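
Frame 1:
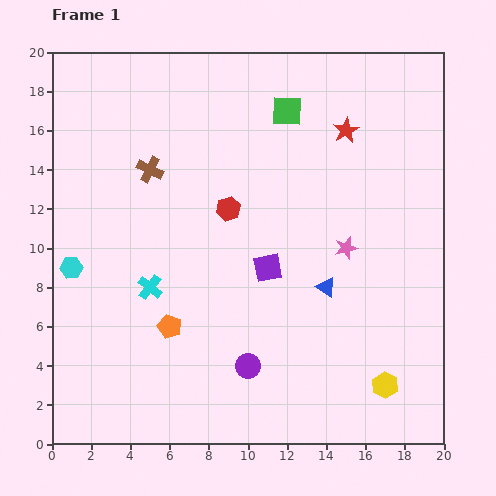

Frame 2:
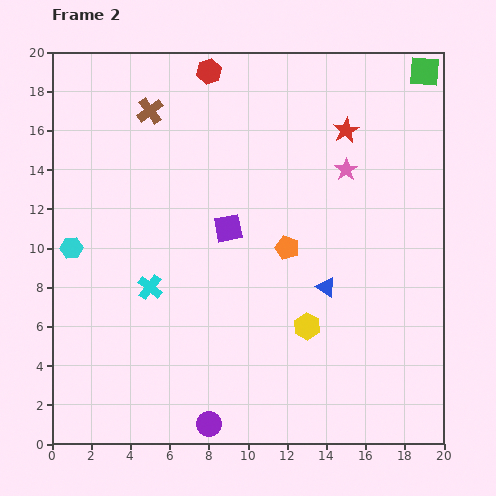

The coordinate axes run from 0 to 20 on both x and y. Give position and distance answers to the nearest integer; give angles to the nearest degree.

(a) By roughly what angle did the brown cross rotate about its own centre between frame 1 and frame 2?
27° clockwise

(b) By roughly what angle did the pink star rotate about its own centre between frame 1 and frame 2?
20° counter-clockwise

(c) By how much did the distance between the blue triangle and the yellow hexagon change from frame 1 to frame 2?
-4

Distance in frame 1: 6. Distance in frame 2: 2.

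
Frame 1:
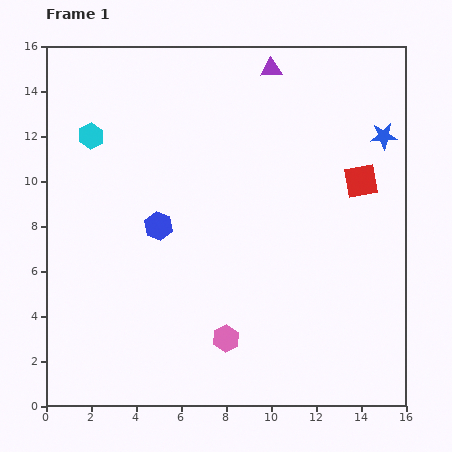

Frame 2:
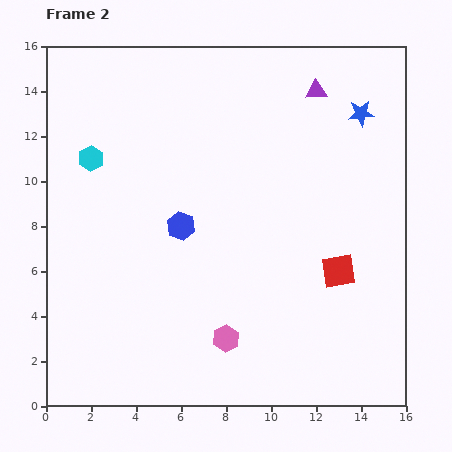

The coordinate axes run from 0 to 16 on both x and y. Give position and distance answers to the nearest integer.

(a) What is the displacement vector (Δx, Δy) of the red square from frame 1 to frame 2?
(-1, -4)

The red square was at (14, 10) in frame 1 and (13, 6) in frame 2.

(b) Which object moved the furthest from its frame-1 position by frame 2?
the red square

(moved 4; next 2)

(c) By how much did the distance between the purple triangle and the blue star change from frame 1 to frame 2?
-4

Distance in frame 1: 6. Distance in frame 2: 2.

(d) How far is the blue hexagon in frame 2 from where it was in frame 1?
1

The blue hexagon moved from (5, 8) to (6, 8), a distance of √(1² + 0²) ≈ 1.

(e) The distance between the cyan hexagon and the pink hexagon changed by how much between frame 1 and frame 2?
-1

Distance in frame 1: 11. Distance in frame 2: 10.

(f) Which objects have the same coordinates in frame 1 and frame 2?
the pink hexagon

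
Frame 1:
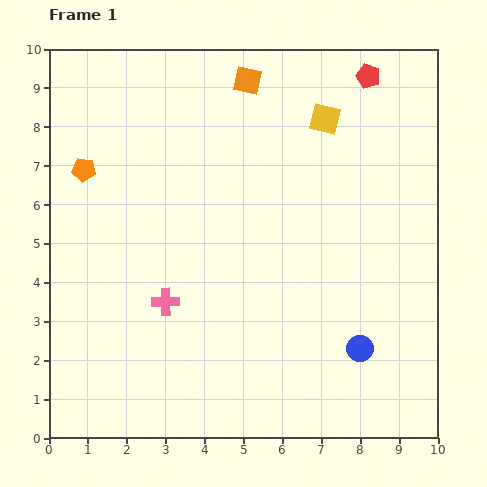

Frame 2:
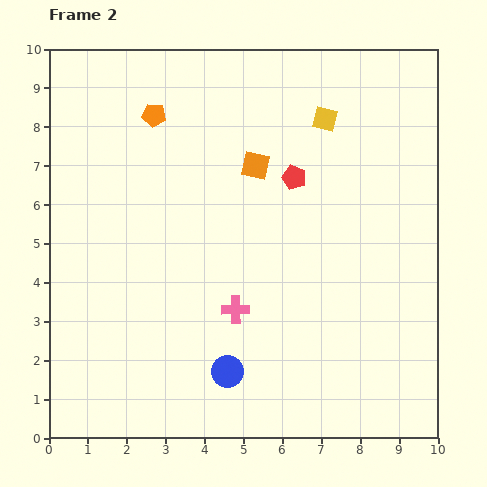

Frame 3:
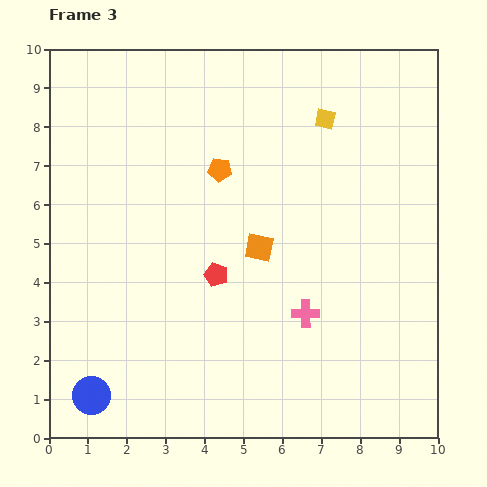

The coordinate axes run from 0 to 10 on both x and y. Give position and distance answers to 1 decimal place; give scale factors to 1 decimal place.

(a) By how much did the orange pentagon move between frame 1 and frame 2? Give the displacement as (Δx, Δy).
(1.8, 1.4)

The orange pentagon was at (0.9, 6.9) in frame 1 and (2.7, 8.3) in frame 2.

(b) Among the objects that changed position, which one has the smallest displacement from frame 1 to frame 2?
the pink cross

(moved 1.8)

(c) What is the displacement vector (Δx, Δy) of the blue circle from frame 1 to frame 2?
(-3.4, -0.6)

The blue circle was at (8.0, 2.3) in frame 1 and (4.6, 1.7) in frame 2.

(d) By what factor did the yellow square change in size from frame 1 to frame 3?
0.6×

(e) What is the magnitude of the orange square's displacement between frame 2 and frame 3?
2.1

The orange square moved from (5.3, 7.0) to (5.4, 4.9), a distance of √(0.1² + 2.1²) ≈ 2.1.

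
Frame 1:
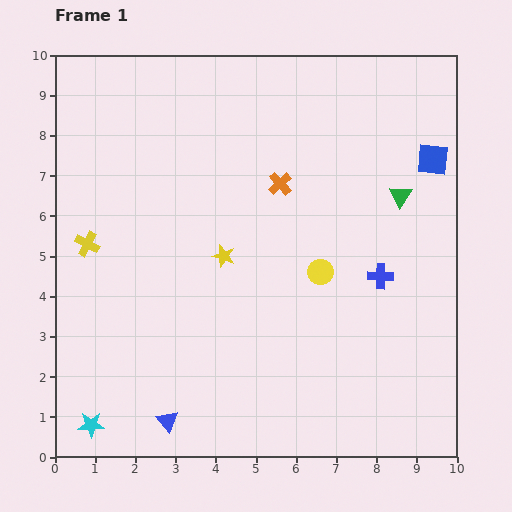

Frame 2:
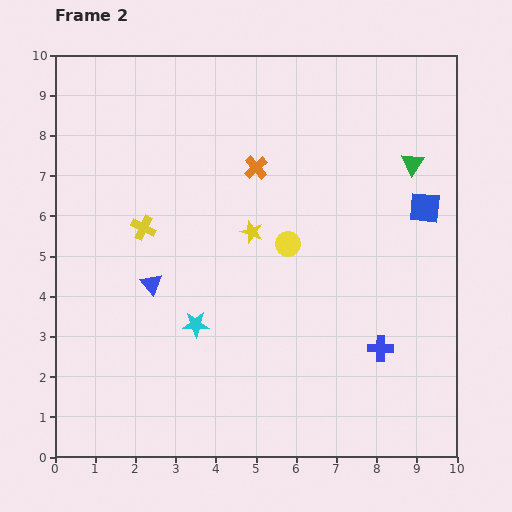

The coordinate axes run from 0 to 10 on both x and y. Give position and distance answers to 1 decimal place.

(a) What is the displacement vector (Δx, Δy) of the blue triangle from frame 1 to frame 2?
(-0.4, 3.4)

The blue triangle was at (2.8, 0.9) in frame 1 and (2.4, 4.3) in frame 2.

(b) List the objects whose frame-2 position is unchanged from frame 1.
none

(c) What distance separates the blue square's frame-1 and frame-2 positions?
1.2

The blue square moved from (9.4, 7.4) to (9.2, 6.2), a distance of √(0.2² + 1.2²) ≈ 1.2.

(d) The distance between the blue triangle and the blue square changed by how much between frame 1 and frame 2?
-2.2

Distance in frame 1: 9.3. Distance in frame 2: 7.1.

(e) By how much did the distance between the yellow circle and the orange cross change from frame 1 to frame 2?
-0.3

Distance in frame 1: 2.4. Distance in frame 2: 2.1.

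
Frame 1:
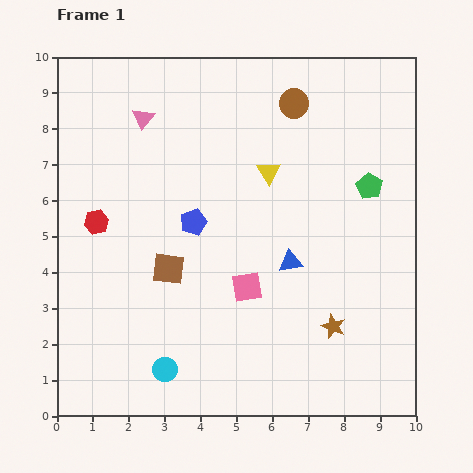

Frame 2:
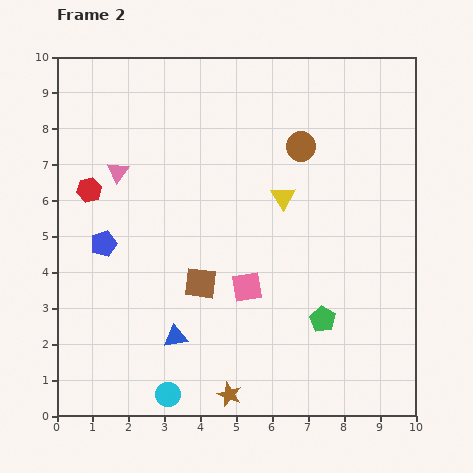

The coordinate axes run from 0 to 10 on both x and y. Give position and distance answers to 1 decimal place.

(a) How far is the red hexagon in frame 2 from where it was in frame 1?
0.9

The red hexagon moved from (1.1, 5.4) to (0.9, 6.3), a distance of √(0.2² + 0.9²) ≈ 0.9.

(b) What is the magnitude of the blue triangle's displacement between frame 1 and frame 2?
3.8

The blue triangle moved from (6.5, 4.3) to (3.3, 2.2), a distance of √(3.2² + 2.1²) ≈ 3.8.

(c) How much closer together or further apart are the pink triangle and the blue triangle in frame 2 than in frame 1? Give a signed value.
-0.8

Distance in frame 1: 5.7. Distance in frame 2: 4.9.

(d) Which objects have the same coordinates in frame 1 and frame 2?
the pink square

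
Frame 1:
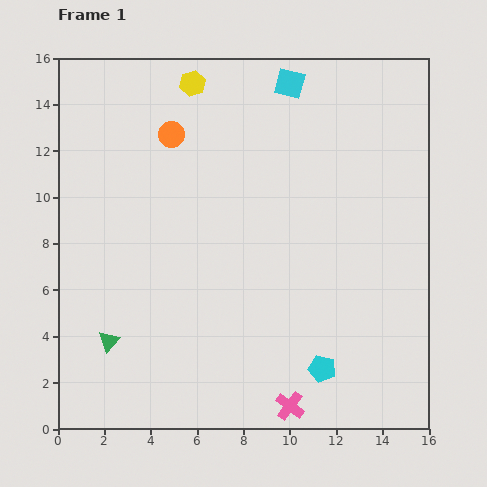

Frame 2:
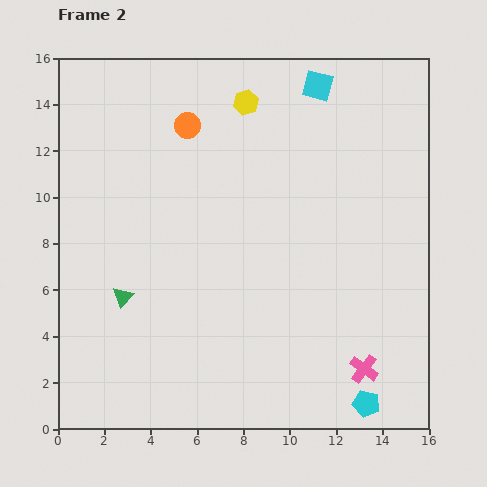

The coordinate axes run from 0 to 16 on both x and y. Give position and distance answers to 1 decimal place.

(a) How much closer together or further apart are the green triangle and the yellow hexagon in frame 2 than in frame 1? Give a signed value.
-1.8

Distance in frame 1: 11.7. Distance in frame 2: 9.9.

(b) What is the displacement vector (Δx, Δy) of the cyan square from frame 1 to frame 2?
(1.2, -0.1)

The cyan square was at (10.0, 14.9) in frame 1 and (11.2, 14.8) in frame 2.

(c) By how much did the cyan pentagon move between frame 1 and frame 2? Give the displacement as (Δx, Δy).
(1.9, -1.5)

The cyan pentagon was at (11.4, 2.6) in frame 1 and (13.3, 1.1) in frame 2.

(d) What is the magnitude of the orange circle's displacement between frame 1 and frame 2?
0.8

The orange circle moved from (4.9, 12.7) to (5.6, 13.1), a distance of √(0.7² + 0.4²) ≈ 0.8.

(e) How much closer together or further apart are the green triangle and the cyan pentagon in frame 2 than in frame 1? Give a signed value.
+2.2

Distance in frame 1: 9.3. Distance in frame 2: 11.5.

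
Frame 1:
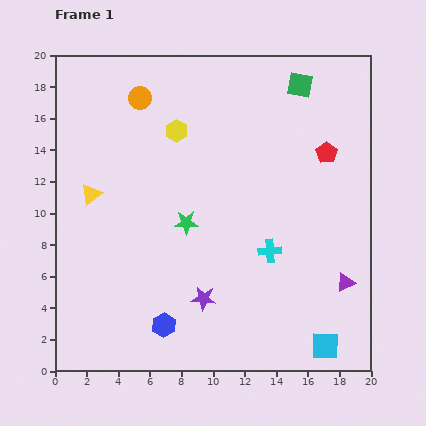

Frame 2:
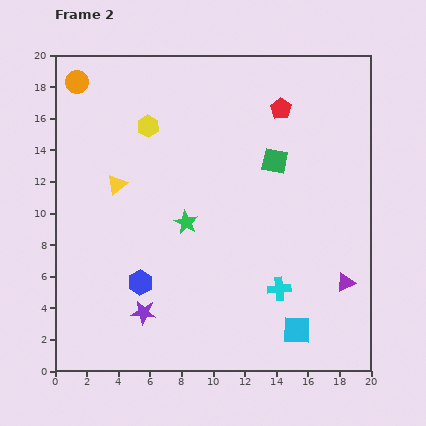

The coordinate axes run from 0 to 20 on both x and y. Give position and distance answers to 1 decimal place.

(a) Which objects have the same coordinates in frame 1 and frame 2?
the purple triangle, the green star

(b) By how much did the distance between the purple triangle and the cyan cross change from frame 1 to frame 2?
-1.0

Distance in frame 1: 5.2. Distance in frame 2: 4.2.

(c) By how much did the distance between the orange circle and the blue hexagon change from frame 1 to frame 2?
-1.2

Distance in frame 1: 14.5. Distance in frame 2: 13.3.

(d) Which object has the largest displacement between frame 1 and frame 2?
the green square

(moved 5.1; next 4.1)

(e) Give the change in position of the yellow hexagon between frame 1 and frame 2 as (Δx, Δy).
(-1.8, 0.3)

The yellow hexagon was at (7.7, 15.2) in frame 1 and (5.9, 15.5) in frame 2.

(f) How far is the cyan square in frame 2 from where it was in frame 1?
2.1

The cyan square moved from (17.1, 1.6) to (15.3, 2.6), a distance of √(1.8² + 1.0²) ≈ 2.1.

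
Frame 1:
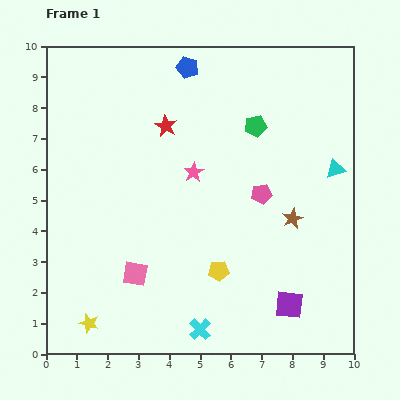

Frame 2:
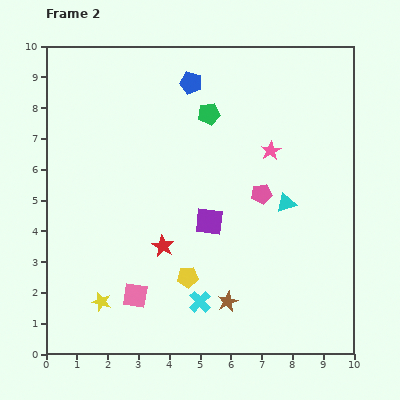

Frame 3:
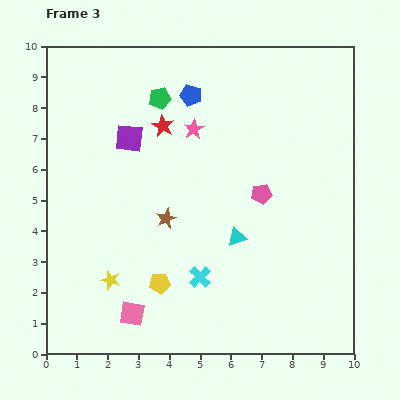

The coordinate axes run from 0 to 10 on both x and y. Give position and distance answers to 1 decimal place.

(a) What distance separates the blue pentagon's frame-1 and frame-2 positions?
0.5

The blue pentagon moved from (4.6, 9.3) to (4.7, 8.8), a distance of √(0.1² + 0.5²) ≈ 0.5.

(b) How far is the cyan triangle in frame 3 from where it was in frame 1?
3.9

The cyan triangle moved from (9.4, 6.0) to (6.2, 3.8), a distance of √(3.2² + 2.2²) ≈ 3.9.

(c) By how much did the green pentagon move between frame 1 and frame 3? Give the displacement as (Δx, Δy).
(-3.1, 0.9)

The green pentagon was at (6.8, 7.4) in frame 1 and (3.7, 8.3) in frame 3.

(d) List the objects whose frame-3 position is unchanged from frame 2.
the pink pentagon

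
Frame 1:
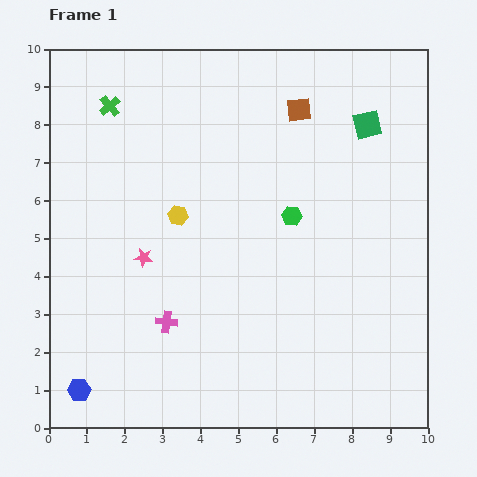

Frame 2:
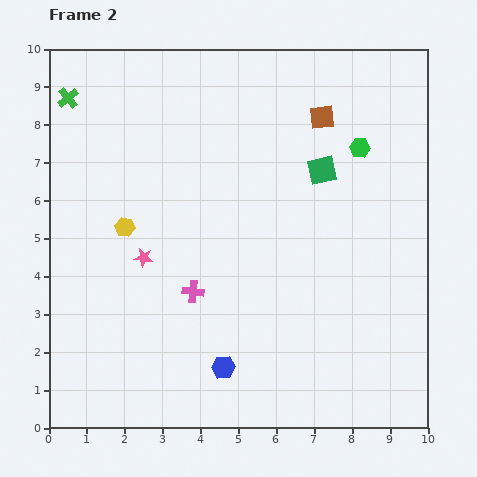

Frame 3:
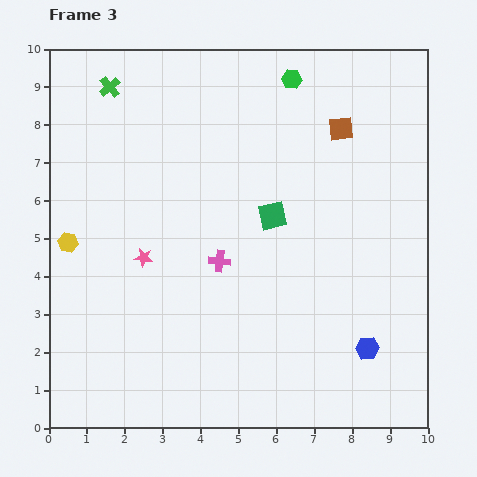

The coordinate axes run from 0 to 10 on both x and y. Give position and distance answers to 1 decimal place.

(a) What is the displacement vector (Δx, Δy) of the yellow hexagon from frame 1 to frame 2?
(-1.4, -0.3)

The yellow hexagon was at (3.4, 5.6) in frame 1 and (2.0, 5.3) in frame 2.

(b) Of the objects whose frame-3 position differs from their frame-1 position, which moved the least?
the green cross

(moved 0.5)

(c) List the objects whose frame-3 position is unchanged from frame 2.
the pink star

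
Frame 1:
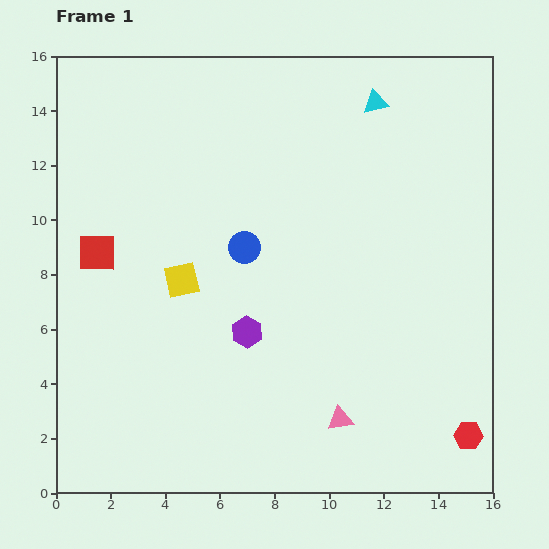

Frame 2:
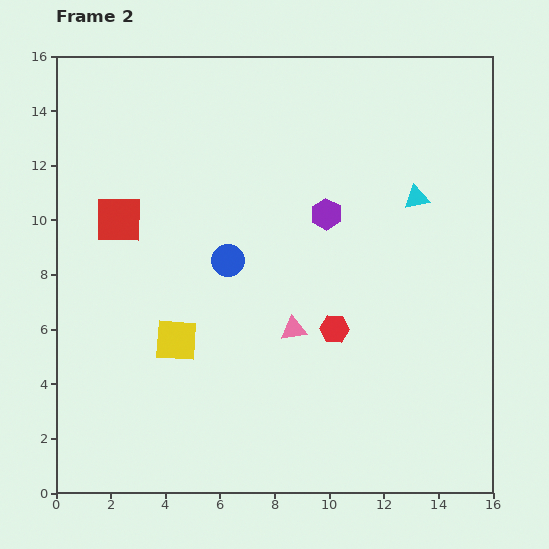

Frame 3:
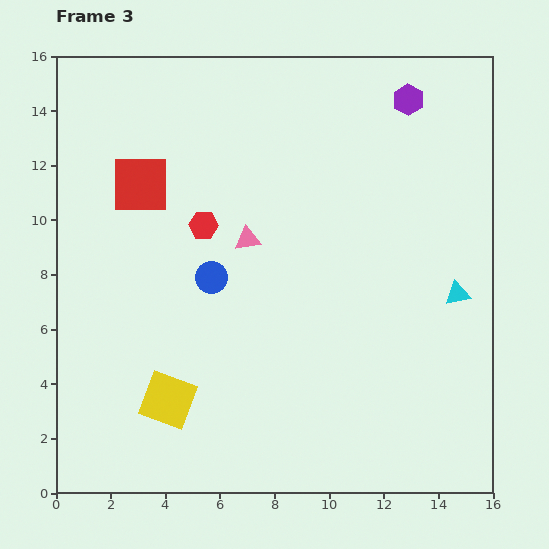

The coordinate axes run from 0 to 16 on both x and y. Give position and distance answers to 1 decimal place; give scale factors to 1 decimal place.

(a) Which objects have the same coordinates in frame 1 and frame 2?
none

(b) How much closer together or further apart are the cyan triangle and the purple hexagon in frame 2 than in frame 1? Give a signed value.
-6.2

Distance in frame 1: 9.6. Distance in frame 2: 3.4.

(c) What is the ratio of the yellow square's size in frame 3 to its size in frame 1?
1.6×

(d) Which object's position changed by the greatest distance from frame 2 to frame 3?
the red hexagon

(moved 6.1; next 5.2)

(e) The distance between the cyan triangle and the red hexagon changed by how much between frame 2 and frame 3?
+3.9

Distance in frame 2: 5.7. Distance in frame 3: 9.6.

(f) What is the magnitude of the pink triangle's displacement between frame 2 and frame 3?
3.7

The pink triangle moved from (8.7, 6.0) to (7.0, 9.3), a distance of √(1.7² + 3.3²) ≈ 3.7.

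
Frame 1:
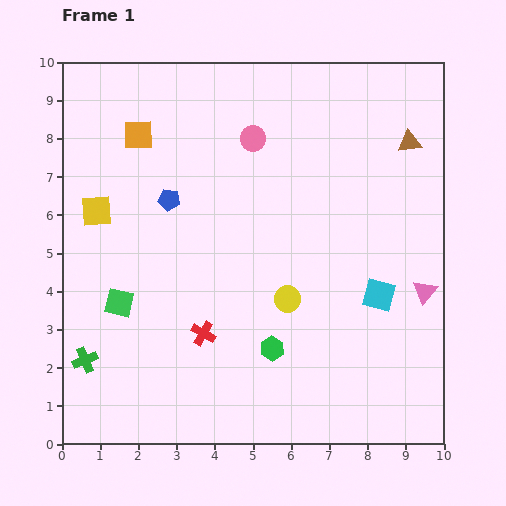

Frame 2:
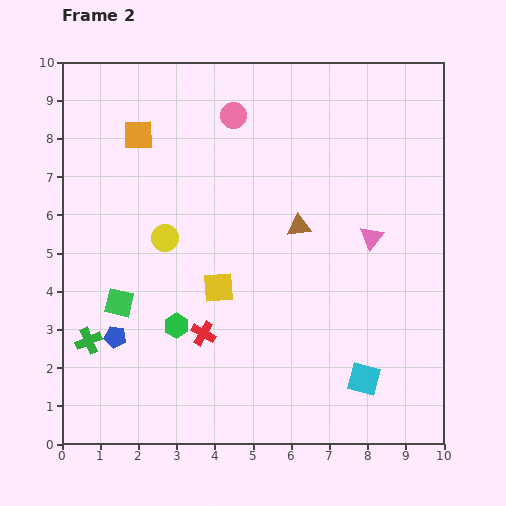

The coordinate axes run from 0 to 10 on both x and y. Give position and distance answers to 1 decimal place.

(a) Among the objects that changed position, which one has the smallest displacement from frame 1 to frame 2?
the green cross

(moved 0.5)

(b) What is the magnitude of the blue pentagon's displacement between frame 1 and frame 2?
3.9

The blue pentagon moved from (2.8, 6.4) to (1.4, 2.8), a distance of √(1.4² + 3.6²) ≈ 3.9.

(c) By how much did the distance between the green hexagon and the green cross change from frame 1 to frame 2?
-2.6

Distance in frame 1: 4.9. Distance in frame 2: 2.3.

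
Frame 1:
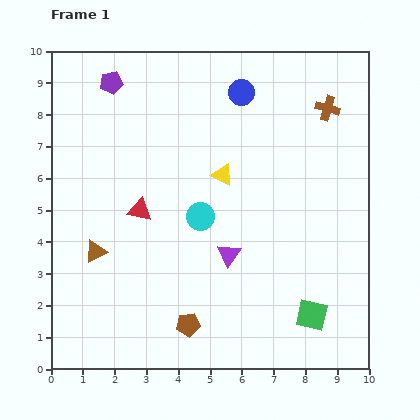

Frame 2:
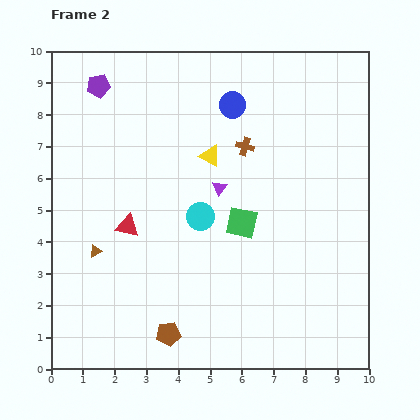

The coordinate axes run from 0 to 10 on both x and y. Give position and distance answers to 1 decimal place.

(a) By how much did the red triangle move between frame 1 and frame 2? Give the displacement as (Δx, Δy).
(-0.4, -0.5)

The red triangle was at (2.8, 5.0) in frame 1 and (2.4, 4.5) in frame 2.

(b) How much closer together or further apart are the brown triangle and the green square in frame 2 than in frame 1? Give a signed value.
-2.4

Distance in frame 1: 7.1. Distance in frame 2: 4.7.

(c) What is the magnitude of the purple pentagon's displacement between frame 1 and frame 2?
0.4

The purple pentagon moved from (1.9, 9.0) to (1.5, 8.9), a distance of √(0.4² + 0.1²) ≈ 0.4.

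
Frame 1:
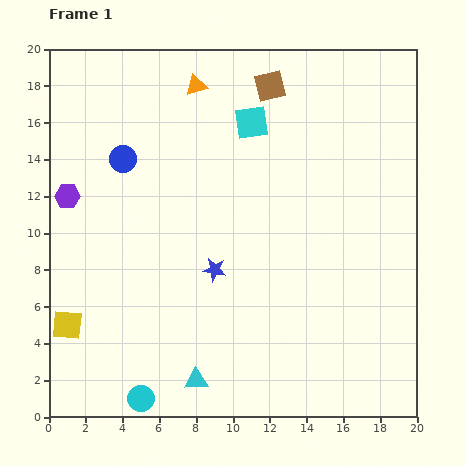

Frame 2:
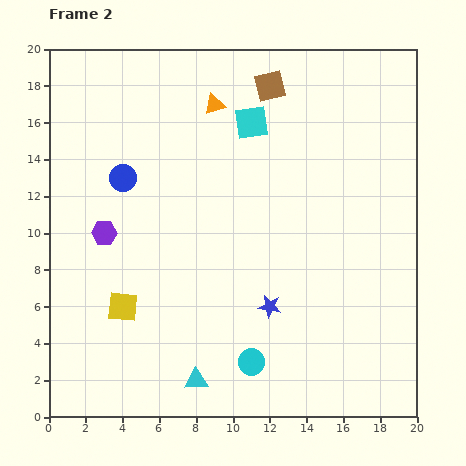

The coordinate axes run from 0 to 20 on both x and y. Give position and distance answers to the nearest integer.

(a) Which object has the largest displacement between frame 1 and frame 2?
the cyan circle

(moved 6; next 4)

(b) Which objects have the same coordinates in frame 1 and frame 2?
the cyan triangle, the cyan square, the brown square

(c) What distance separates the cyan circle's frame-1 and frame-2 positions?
6

The cyan circle moved from (5, 1) to (11, 3), a distance of √(6² + 2²) ≈ 6.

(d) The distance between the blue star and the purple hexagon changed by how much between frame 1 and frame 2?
+1

Distance in frame 1: 9. Distance in frame 2: 10.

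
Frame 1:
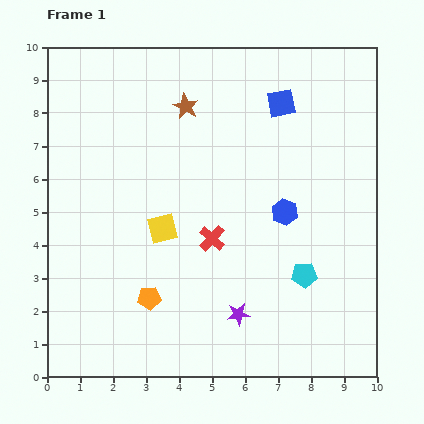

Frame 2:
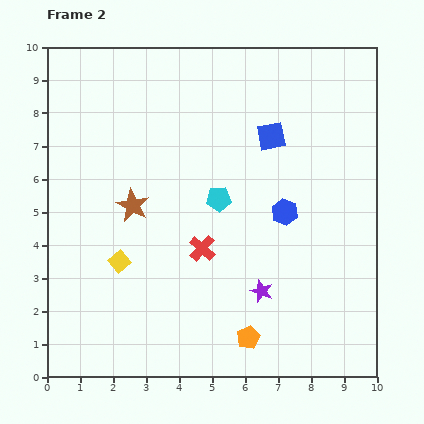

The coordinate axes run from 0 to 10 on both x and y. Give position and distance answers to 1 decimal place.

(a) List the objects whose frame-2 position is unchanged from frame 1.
the blue hexagon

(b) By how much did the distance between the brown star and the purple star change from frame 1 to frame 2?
-1.8

Distance in frame 1: 6.5. Distance in frame 2: 4.7.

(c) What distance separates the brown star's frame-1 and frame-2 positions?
3.4

The brown star moved from (4.2, 8.2) to (2.6, 5.2), a distance of √(1.6² + 3.0²) ≈ 3.4.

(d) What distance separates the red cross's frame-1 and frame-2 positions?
0.4

The red cross moved from (5.0, 4.2) to (4.7, 3.9), a distance of √(0.3² + 0.3²) ≈ 0.4.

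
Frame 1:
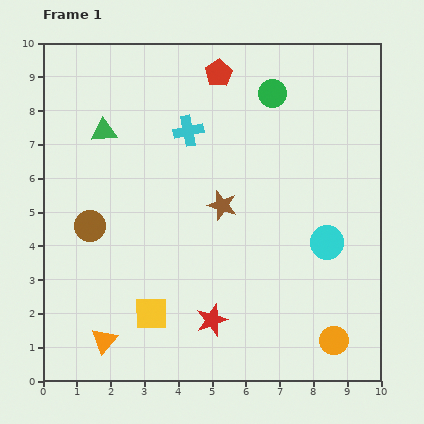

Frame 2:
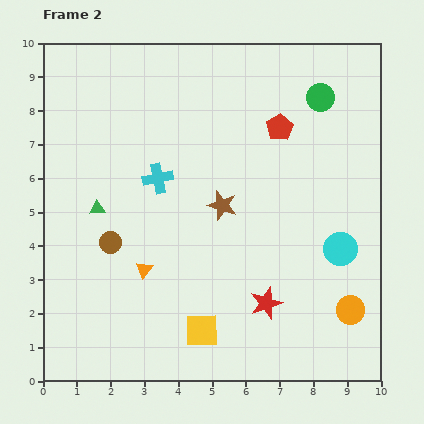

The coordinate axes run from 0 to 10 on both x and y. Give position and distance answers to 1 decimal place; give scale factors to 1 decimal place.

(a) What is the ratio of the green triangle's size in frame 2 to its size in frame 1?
0.6×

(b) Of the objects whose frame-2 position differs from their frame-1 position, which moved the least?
the cyan circle

(moved 0.4)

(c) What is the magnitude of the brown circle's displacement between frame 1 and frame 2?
0.8

The brown circle moved from (1.4, 4.6) to (2.0, 4.1), a distance of √(0.6² + 0.5²) ≈ 0.8.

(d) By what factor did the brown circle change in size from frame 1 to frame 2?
0.7×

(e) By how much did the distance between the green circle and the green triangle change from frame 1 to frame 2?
+2.3

Distance in frame 1: 5.1. Distance in frame 2: 7.4.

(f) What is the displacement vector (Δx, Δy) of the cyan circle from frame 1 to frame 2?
(0.4, -0.2)

The cyan circle was at (8.4, 4.1) in frame 1 and (8.8, 3.9) in frame 2.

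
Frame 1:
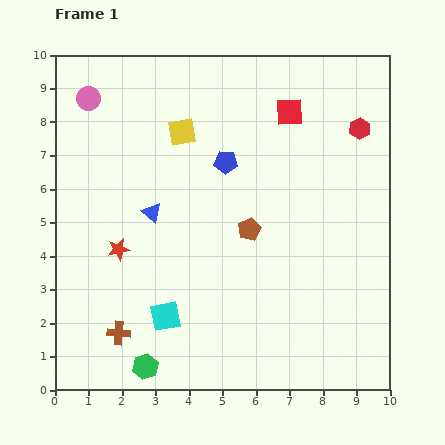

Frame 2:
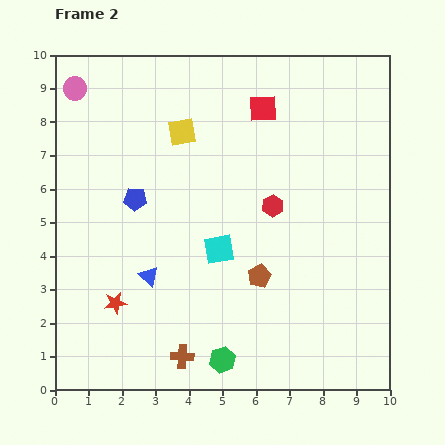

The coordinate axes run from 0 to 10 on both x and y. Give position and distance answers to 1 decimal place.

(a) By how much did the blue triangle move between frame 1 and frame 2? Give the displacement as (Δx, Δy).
(-0.1, -1.9)

The blue triangle was at (2.9, 5.3) in frame 1 and (2.8, 3.4) in frame 2.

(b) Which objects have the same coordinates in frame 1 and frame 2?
the yellow square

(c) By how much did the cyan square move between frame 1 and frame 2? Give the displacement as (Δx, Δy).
(1.6, 2.0)

The cyan square was at (3.3, 2.2) in frame 1 and (4.9, 4.2) in frame 2.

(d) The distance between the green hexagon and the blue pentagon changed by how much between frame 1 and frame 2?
-1.1

Distance in frame 1: 6.6. Distance in frame 2: 5.5.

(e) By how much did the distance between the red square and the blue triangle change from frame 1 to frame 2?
+0.9

Distance in frame 1: 5.1. Distance in frame 2: 6.0.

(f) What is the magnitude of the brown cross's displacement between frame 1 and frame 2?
2.0

The brown cross moved from (1.9, 1.7) to (3.8, 1.0), a distance of √(1.9² + 0.7²) ≈ 2.0.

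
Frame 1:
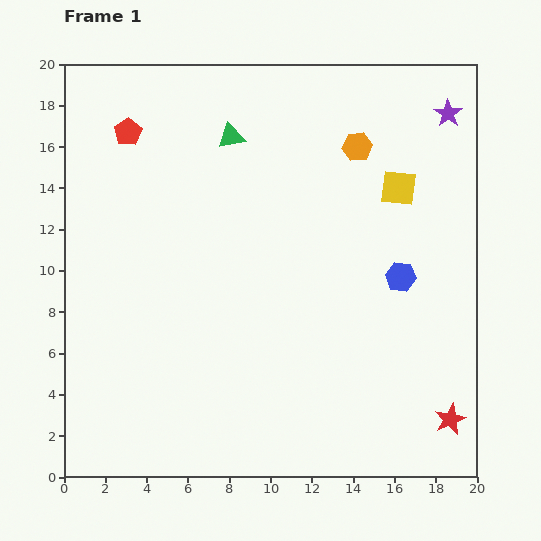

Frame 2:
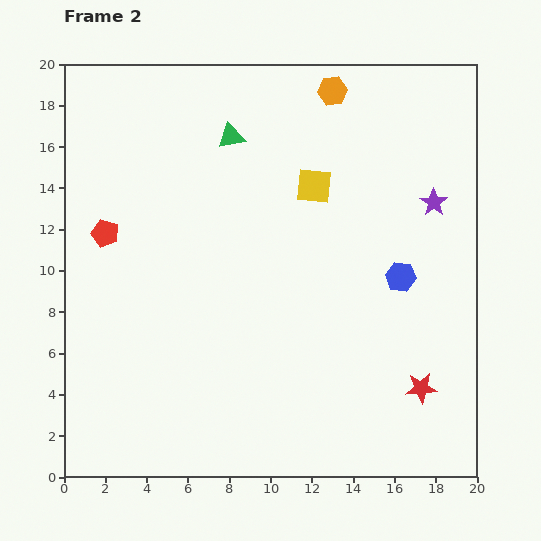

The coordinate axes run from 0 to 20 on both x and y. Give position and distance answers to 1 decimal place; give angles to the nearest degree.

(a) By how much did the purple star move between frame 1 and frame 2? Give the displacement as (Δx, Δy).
(-0.7, -4.3)

The purple star was at (18.6, 17.6) in frame 1 and (17.9, 13.3) in frame 2.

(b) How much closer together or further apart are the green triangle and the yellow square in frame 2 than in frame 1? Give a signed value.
-3.8

Distance in frame 1: 8.5. Distance in frame 2: 4.7.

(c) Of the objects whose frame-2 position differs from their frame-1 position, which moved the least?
the red star

(moved 2.1)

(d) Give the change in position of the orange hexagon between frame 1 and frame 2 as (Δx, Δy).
(-1.2, 2.7)

The orange hexagon was at (14.2, 16.0) in frame 1 and (13.0, 18.7) in frame 2.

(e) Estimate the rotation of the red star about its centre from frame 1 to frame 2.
20° clockwise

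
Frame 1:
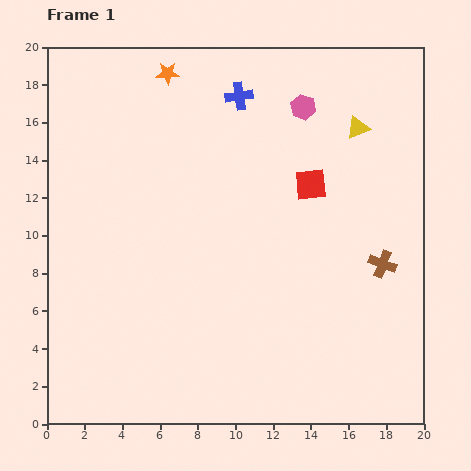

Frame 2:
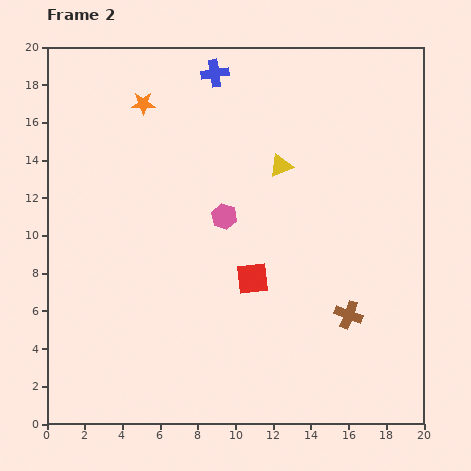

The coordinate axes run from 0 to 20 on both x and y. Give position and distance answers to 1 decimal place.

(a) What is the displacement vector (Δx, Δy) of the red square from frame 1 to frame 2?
(-3.1, -5.0)

The red square was at (14.0, 12.7) in frame 1 and (10.9, 7.7) in frame 2.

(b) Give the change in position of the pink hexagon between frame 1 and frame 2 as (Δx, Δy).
(-4.2, -5.8)

The pink hexagon was at (13.6, 16.8) in frame 1 and (9.4, 11.0) in frame 2.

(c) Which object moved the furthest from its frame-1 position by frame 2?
the pink hexagon

(moved 7.2; next 5.9)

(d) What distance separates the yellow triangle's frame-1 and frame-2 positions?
4.6

The yellow triangle moved from (16.5, 15.7) to (12.4, 13.7), a distance of √(4.1² + 2.0²) ≈ 4.6.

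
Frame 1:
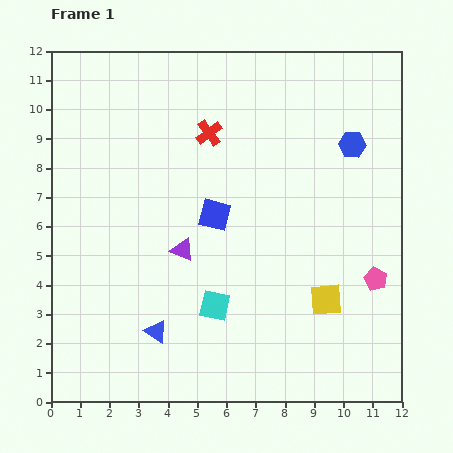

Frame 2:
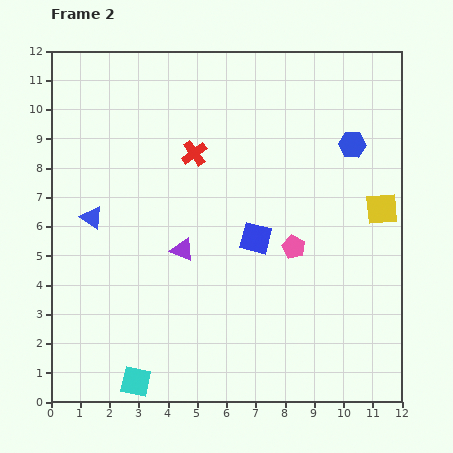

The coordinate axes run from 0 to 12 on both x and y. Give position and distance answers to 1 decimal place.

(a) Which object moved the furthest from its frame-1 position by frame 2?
the blue triangle

(moved 4.5; next 3.7)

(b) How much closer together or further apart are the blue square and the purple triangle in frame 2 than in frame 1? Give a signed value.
+0.9

Distance in frame 1: 1.6. Distance in frame 2: 2.5.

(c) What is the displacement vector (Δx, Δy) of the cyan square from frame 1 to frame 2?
(-2.7, -2.6)

The cyan square was at (5.6, 3.3) in frame 1 and (2.9, 0.7) in frame 2.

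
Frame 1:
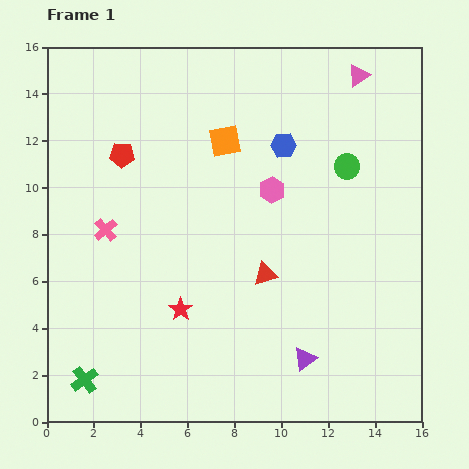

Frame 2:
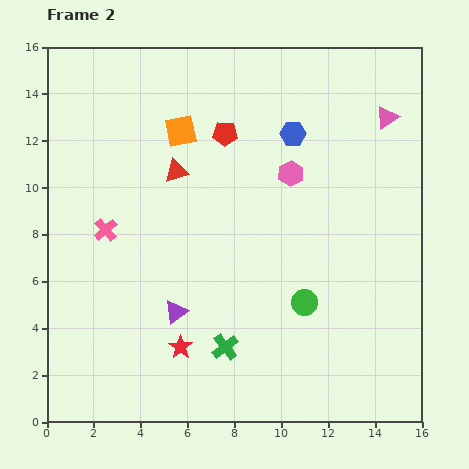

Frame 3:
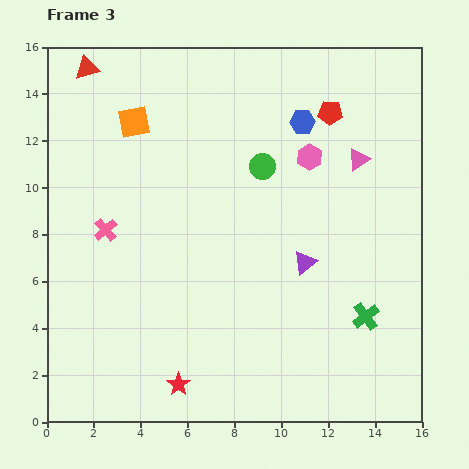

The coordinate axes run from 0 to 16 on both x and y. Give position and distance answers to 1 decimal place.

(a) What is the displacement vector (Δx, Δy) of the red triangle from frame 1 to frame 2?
(-3.8, 4.4)

The red triangle was at (9.3, 6.3) in frame 1 and (5.5, 10.7) in frame 2.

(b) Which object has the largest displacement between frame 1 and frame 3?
the green cross

(moved 12.3; next 11.6)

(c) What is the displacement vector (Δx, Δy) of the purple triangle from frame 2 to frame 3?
(5.5, 2.1)

The purple triangle was at (5.5, 4.7) in frame 2 and (11.0, 6.8) in frame 3.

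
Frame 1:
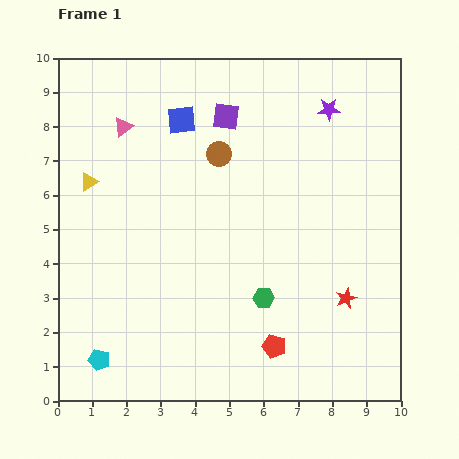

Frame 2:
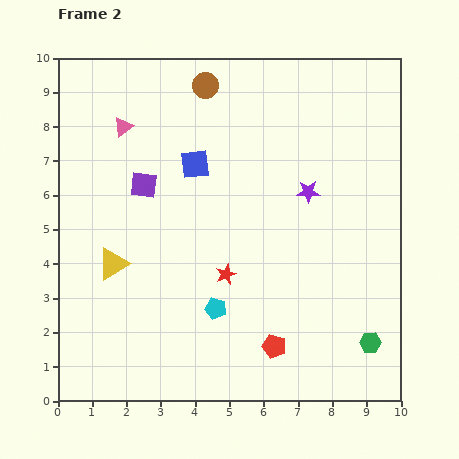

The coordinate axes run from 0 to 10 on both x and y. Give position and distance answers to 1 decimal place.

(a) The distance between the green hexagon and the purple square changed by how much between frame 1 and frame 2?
+2.6

Distance in frame 1: 5.4. Distance in frame 2: 8.0.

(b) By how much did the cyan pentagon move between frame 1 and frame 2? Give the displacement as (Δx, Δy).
(3.4, 1.5)

The cyan pentagon was at (1.2, 1.2) in frame 1 and (4.6, 2.7) in frame 2.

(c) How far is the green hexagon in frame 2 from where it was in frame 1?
3.4

The green hexagon moved from (6.0, 3.0) to (9.1, 1.7), a distance of √(3.1² + 1.3²) ≈ 3.4.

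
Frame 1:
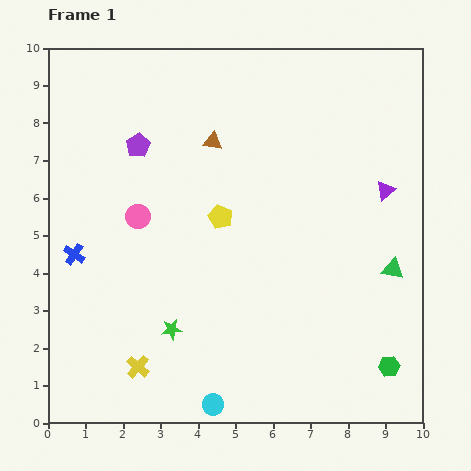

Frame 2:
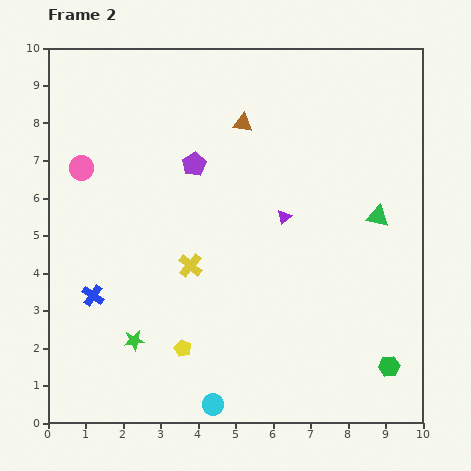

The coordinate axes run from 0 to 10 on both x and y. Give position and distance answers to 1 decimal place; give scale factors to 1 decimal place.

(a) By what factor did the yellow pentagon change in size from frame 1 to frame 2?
0.7×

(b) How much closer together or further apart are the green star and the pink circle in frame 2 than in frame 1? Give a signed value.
+1.7

Distance in frame 1: 3.1. Distance in frame 2: 4.8.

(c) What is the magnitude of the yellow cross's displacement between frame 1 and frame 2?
3.0

The yellow cross moved from (2.4, 1.5) to (3.8, 4.2), a distance of √(1.4² + 2.7²) ≈ 3.0.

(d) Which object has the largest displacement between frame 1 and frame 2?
the yellow pentagon

(moved 3.6; next 3.0)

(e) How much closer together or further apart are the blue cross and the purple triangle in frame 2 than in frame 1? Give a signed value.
-3.0

Distance in frame 1: 8.5. Distance in frame 2: 5.5.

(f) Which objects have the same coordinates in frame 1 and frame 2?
the cyan circle, the green hexagon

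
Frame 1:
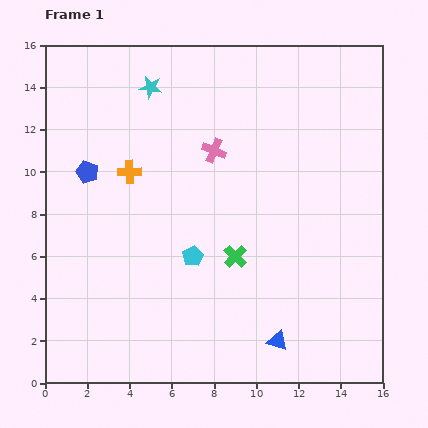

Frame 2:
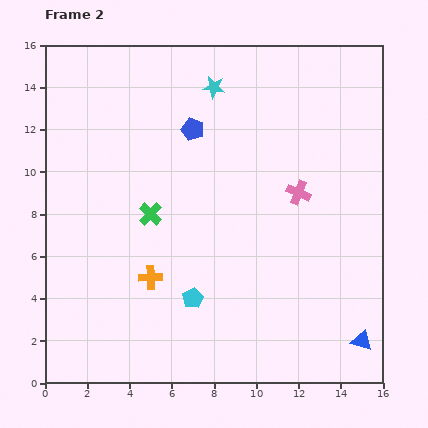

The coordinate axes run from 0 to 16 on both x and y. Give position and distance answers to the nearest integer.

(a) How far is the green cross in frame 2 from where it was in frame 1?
4

The green cross moved from (9, 6) to (5, 8), a distance of √(4² + 2²) ≈ 4.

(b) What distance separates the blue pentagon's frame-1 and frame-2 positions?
5

The blue pentagon moved from (2, 10) to (7, 12), a distance of √(5² + 2²) ≈ 5.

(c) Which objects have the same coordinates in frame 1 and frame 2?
none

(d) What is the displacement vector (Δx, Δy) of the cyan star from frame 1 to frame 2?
(3, 0)

The cyan star was at (5, 14) in frame 1 and (8, 14) in frame 2.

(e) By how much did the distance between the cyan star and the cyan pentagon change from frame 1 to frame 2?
+2

Distance in frame 1: 8. Distance in frame 2: 10.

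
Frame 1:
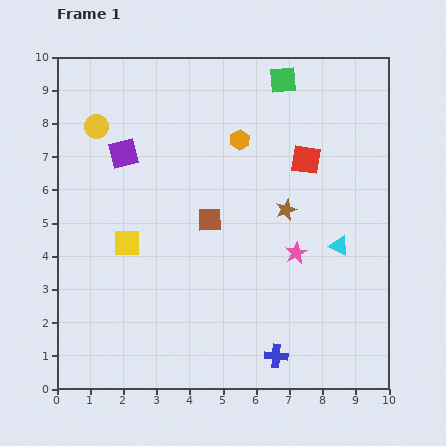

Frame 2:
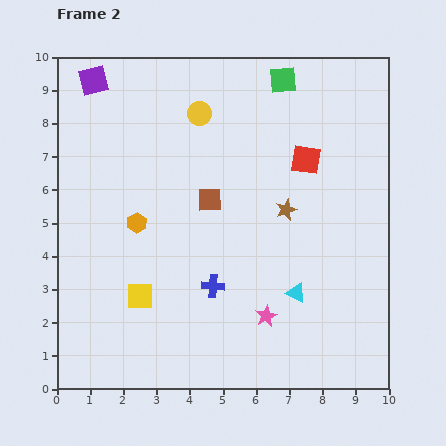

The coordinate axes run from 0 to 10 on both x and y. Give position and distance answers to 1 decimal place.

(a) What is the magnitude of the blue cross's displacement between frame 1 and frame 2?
2.8

The blue cross moved from (6.6, 1.0) to (4.7, 3.1), a distance of √(1.9² + 2.1²) ≈ 2.8.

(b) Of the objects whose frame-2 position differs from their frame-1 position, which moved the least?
the brown square

(moved 0.6)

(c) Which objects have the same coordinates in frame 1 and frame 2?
the red square, the green square, the brown star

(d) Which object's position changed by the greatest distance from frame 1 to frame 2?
the orange hexagon

(moved 4.0; next 3.1)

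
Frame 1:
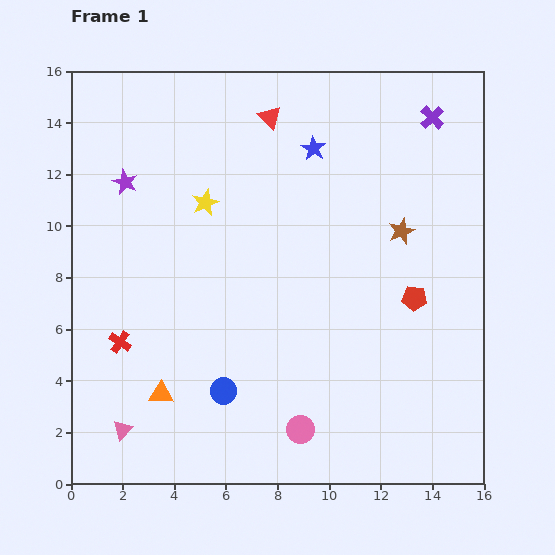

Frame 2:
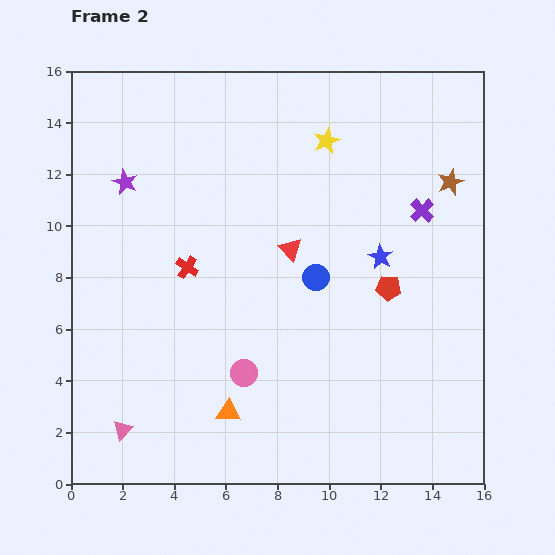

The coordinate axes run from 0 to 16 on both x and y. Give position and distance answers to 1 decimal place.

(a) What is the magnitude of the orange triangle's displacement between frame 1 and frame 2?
2.7

The orange triangle moved from (3.5, 3.5) to (6.1, 2.8), a distance of √(2.6² + 0.7²) ≈ 2.7.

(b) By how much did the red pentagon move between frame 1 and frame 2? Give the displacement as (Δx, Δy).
(-1.0, 0.4)

The red pentagon was at (13.3, 7.2) in frame 1 and (12.3, 7.6) in frame 2.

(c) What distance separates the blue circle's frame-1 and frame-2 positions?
5.7

The blue circle moved from (5.9, 3.6) to (9.5, 8.0), a distance of √(3.6² + 4.4²) ≈ 5.7.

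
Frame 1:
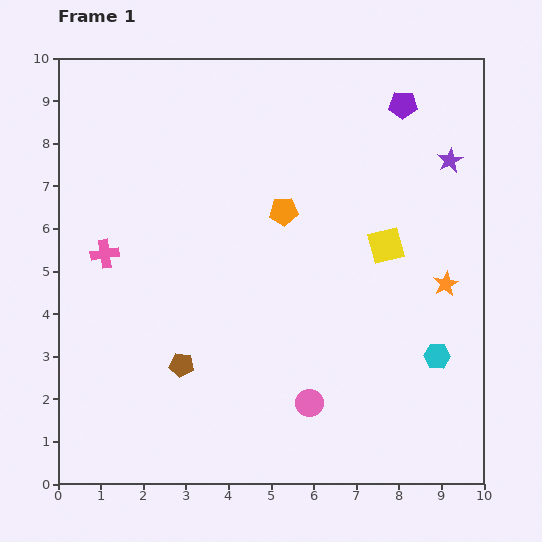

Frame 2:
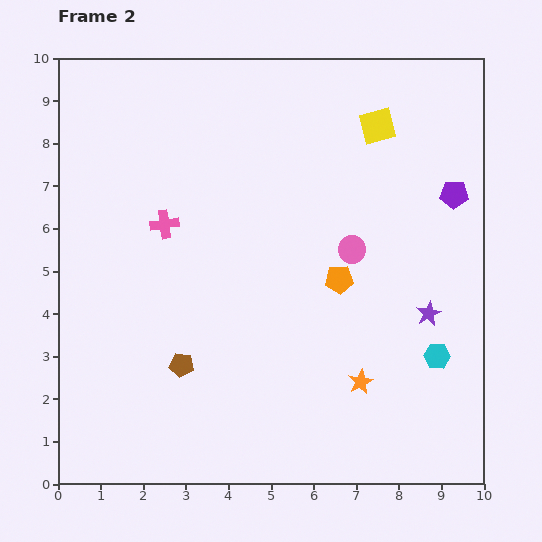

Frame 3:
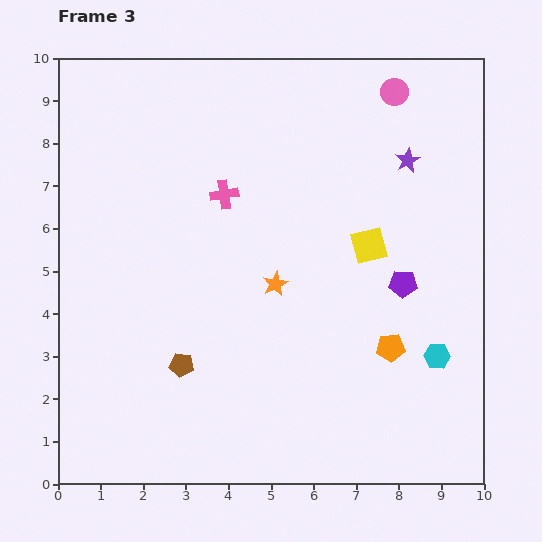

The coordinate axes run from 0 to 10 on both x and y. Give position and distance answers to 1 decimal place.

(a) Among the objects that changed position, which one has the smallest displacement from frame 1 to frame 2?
the pink cross

(moved 1.6)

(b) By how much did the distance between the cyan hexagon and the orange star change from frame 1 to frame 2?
+0.2

Distance in frame 1: 1.7. Distance in frame 2: 1.9.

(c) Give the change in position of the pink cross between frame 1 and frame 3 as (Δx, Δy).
(2.8, 1.4)

The pink cross was at (1.1, 5.4) in frame 1 and (3.9, 6.8) in frame 3.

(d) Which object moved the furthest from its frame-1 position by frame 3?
the pink circle

(moved 7.6; next 4.2)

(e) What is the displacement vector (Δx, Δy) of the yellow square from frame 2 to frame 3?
(-0.2, -2.8)

The yellow square was at (7.5, 8.4) in frame 2 and (7.3, 5.6) in frame 3.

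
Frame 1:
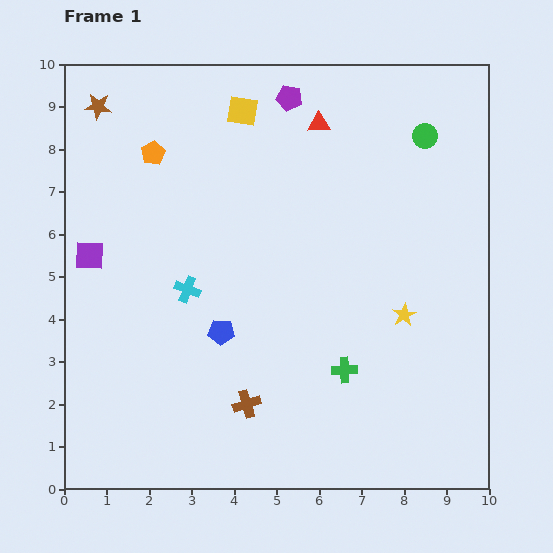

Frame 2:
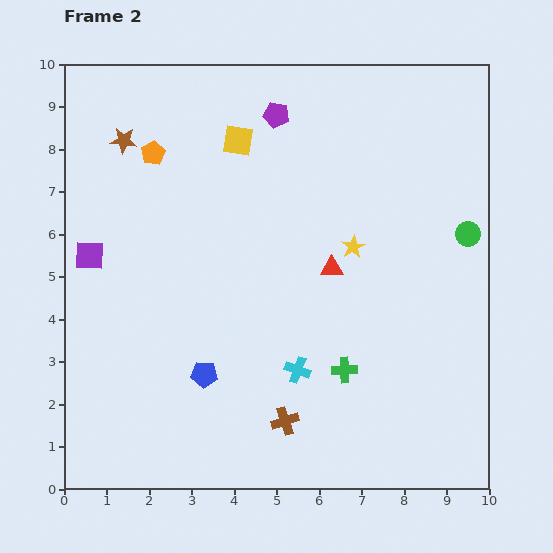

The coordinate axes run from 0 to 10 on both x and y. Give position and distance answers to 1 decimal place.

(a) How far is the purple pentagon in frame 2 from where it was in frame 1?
0.5

The purple pentagon moved from (5.3, 9.2) to (5.0, 8.8), a distance of √(0.3² + 0.4²) ≈ 0.5.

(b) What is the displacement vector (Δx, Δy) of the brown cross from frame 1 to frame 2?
(0.9, -0.4)

The brown cross was at (4.3, 2.0) in frame 1 and (5.2, 1.6) in frame 2.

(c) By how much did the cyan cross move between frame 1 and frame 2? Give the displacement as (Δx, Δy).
(2.6, -1.9)

The cyan cross was at (2.9, 4.7) in frame 1 and (5.5, 2.8) in frame 2.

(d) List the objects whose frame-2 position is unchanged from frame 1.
the purple square, the green cross, the orange pentagon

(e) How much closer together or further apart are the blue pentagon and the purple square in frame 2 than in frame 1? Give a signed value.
+0.3

Distance in frame 1: 3.6. Distance in frame 2: 3.9.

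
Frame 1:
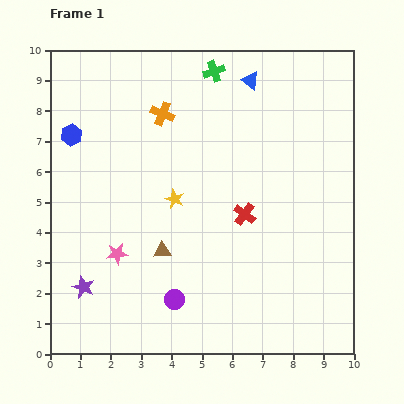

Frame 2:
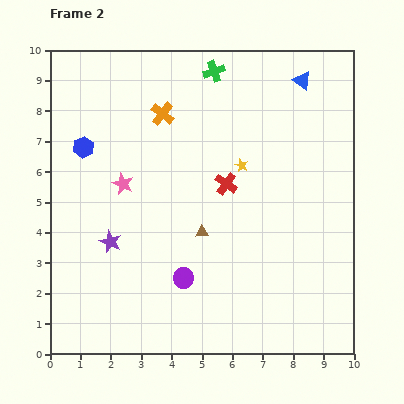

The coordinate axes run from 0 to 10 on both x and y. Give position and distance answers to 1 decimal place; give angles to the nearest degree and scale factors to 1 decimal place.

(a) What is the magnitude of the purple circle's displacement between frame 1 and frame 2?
0.8

The purple circle moved from (4.1, 1.8) to (4.4, 2.5), a distance of √(0.3² + 0.7²) ≈ 0.8.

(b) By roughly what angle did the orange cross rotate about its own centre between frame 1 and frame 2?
16° clockwise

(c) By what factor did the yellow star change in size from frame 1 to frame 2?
0.7×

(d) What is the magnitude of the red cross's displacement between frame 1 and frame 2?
1.2

The red cross moved from (6.4, 4.6) to (5.8, 5.6), a distance of √(0.6² + 1.0²) ≈ 1.2.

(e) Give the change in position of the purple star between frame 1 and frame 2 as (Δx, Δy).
(0.9, 1.5)

The purple star was at (1.1, 2.2) in frame 1 and (2.0, 3.7) in frame 2.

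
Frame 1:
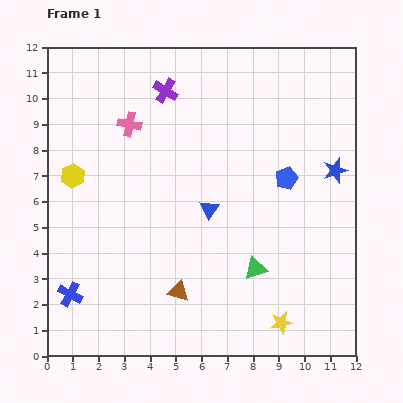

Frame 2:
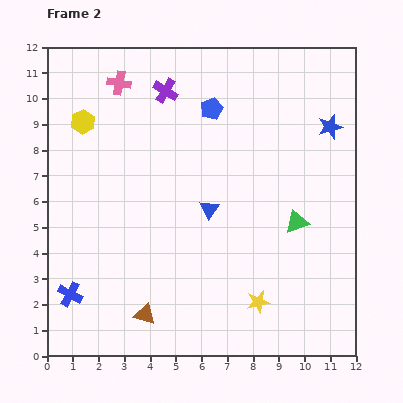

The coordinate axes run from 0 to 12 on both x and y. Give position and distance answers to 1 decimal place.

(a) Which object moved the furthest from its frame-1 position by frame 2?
the blue pentagon

(moved 4.0; next 2.4)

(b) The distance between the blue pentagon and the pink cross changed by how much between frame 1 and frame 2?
-2.8

Distance in frame 1: 6.5. Distance in frame 2: 3.7.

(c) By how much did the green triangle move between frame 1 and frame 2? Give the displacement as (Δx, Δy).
(1.6, 1.8)

The green triangle was at (8.1, 3.4) in frame 1 and (9.7, 5.2) in frame 2.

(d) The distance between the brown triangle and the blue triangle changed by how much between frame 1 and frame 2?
+1.4

Distance in frame 1: 3.4. Distance in frame 2: 4.8.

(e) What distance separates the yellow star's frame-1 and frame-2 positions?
1.2

The yellow star moved from (9.1, 1.3) to (8.2, 2.1), a distance of √(0.9² + 0.8²) ≈ 1.2.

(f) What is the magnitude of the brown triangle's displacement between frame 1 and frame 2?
1.6

The brown triangle moved from (5.1, 2.5) to (3.8, 1.6), a distance of √(1.3² + 0.9²) ≈ 1.6.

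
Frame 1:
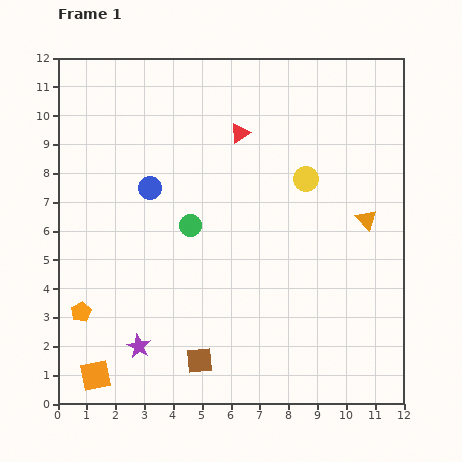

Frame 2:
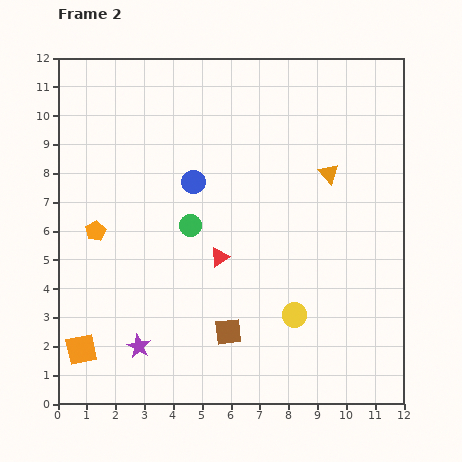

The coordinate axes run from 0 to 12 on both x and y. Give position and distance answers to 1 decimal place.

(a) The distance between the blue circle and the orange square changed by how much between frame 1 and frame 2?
+0.2

Distance in frame 1: 6.8. Distance in frame 2: 7.0.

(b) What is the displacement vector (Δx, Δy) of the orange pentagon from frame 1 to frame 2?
(0.5, 2.8)

The orange pentagon was at (0.8, 3.2) in frame 1 and (1.3, 6.0) in frame 2.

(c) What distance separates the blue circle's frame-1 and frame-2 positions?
1.5

The blue circle moved from (3.2, 7.5) to (4.7, 7.7), a distance of √(1.5² + 0.2²) ≈ 1.5.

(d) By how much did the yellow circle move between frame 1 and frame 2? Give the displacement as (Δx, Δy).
(-0.4, -4.7)

The yellow circle was at (8.6, 7.8) in frame 1 and (8.2, 3.1) in frame 2.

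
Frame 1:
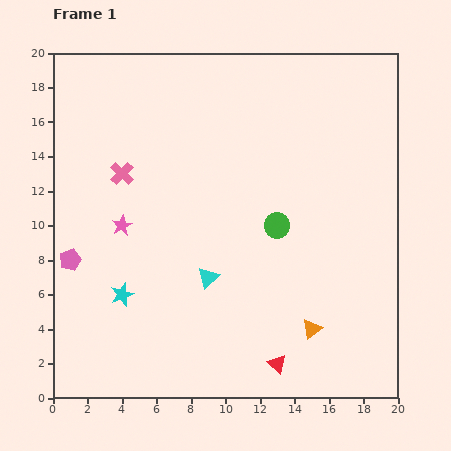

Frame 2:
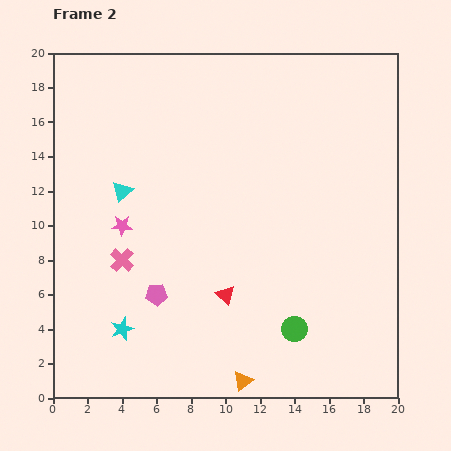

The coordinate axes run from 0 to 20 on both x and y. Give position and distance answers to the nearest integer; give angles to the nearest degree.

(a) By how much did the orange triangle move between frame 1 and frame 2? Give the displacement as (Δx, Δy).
(-4, -3)

The orange triangle was at (15, 4) in frame 1 and (11, 1) in frame 2.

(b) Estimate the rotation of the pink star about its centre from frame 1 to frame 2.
29° clockwise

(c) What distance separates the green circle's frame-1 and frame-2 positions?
6

The green circle moved from (13, 10) to (14, 4), a distance of √(1² + 6²) ≈ 6.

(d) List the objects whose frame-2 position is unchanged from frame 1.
the pink star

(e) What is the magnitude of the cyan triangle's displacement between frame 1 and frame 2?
7

The cyan triangle moved from (9, 7) to (4, 12), a distance of √(5² + 5²) ≈ 7.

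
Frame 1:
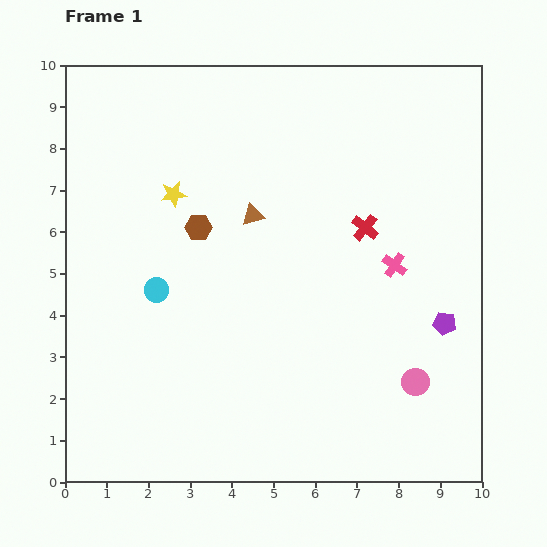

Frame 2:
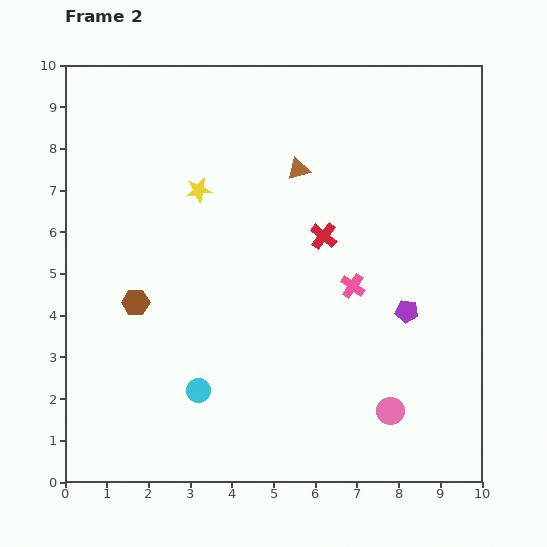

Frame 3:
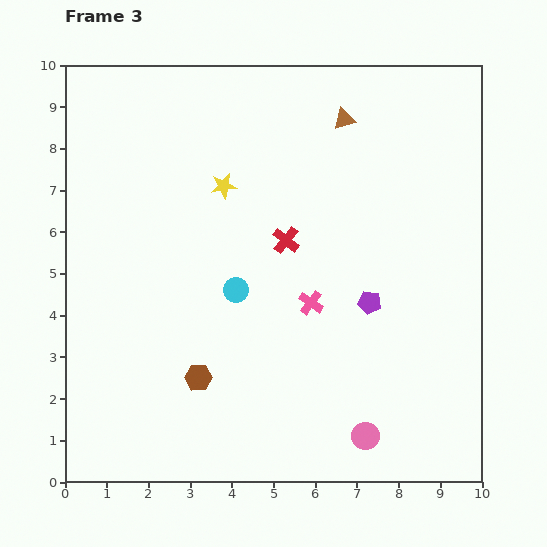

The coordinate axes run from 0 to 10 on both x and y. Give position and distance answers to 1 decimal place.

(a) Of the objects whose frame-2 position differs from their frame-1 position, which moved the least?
the yellow star

(moved 0.6)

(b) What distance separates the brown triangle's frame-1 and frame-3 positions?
3.2

The brown triangle moved from (4.5, 6.4) to (6.7, 8.7), a distance of √(2.2² + 2.3²) ≈ 3.2.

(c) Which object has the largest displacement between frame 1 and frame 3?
the brown hexagon

(moved 3.6; next 3.2)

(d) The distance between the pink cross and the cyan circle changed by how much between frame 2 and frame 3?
-2.7

Distance in frame 2: 4.5. Distance in frame 3: 1.8.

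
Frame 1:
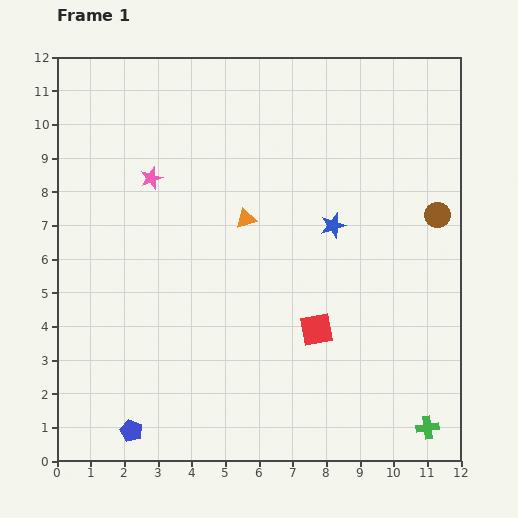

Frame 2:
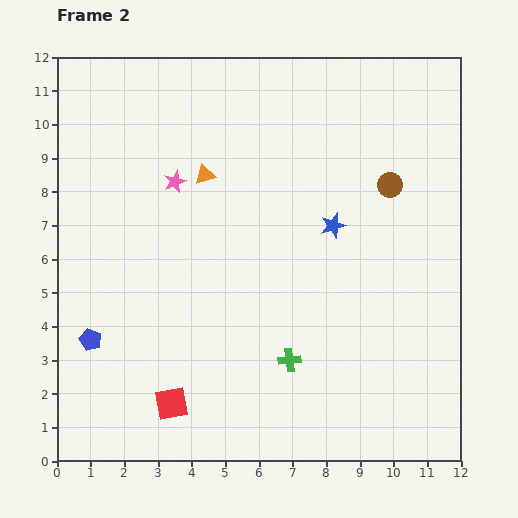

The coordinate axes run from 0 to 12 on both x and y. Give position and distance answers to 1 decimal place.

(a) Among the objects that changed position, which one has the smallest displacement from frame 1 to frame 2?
the pink star

(moved 0.7)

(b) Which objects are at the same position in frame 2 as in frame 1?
the blue star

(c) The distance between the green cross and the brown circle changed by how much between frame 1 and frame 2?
-0.3

Distance in frame 1: 6.3. Distance in frame 2: 6.0.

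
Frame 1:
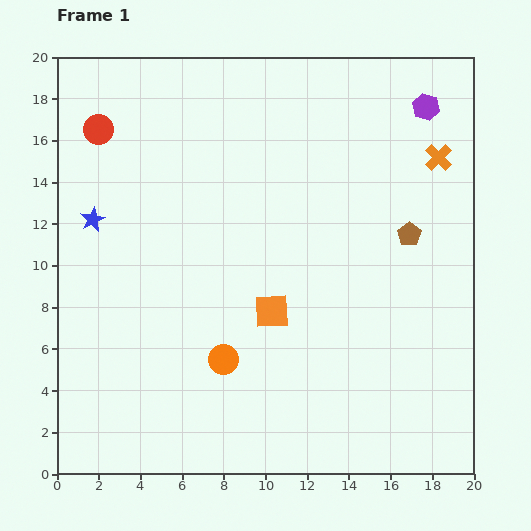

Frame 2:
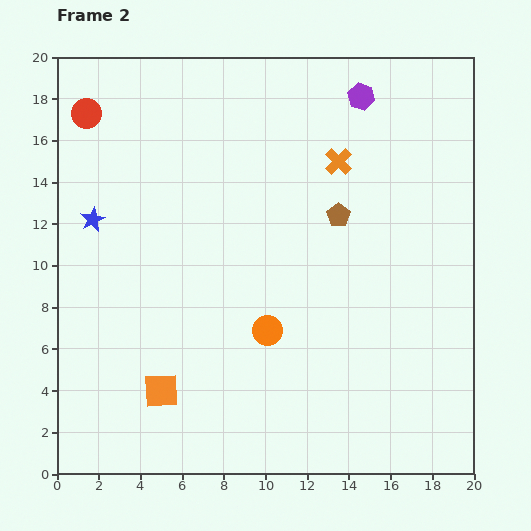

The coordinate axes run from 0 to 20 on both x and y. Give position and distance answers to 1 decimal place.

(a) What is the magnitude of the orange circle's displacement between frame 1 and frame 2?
2.5

The orange circle moved from (8.0, 5.5) to (10.1, 6.9), a distance of √(2.1² + 1.4²) ≈ 2.5.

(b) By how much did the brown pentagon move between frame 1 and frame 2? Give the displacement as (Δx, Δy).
(-3.4, 0.9)

The brown pentagon was at (16.9, 11.5) in frame 1 and (13.5, 12.4) in frame 2.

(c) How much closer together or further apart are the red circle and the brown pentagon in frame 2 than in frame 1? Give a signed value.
-2.6

Distance in frame 1: 15.7. Distance in frame 2: 13.1.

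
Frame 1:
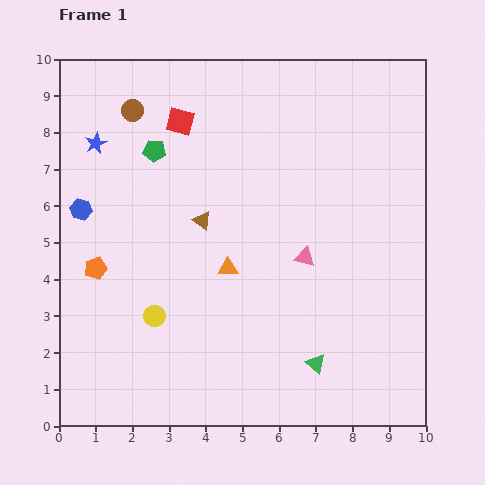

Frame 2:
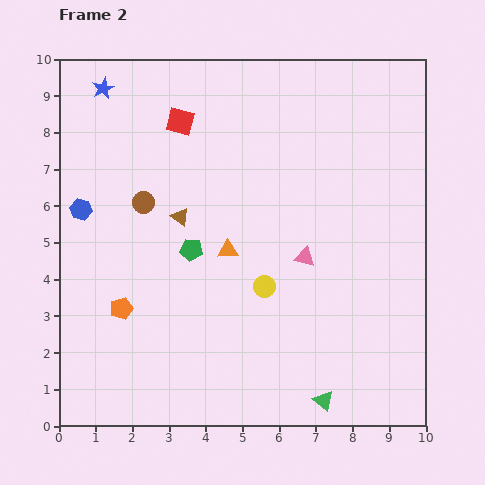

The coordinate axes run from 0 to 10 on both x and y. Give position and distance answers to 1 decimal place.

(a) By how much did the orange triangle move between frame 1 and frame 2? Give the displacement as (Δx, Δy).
(0.0, 0.5)

The orange triangle was at (4.6, 4.3) in frame 1 and (4.6, 4.8) in frame 2.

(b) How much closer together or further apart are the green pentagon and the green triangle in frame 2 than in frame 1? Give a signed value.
-1.8

Distance in frame 1: 7.3. Distance in frame 2: 5.5.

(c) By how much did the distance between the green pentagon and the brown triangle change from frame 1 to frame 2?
-1.4

Distance in frame 1: 2.3. Distance in frame 2: 0.9.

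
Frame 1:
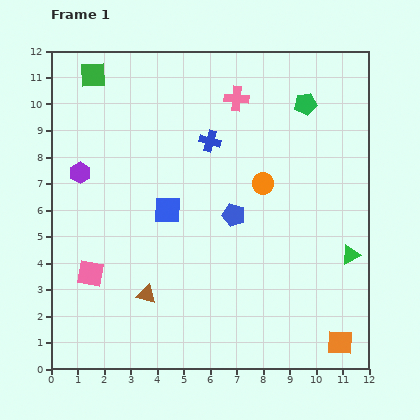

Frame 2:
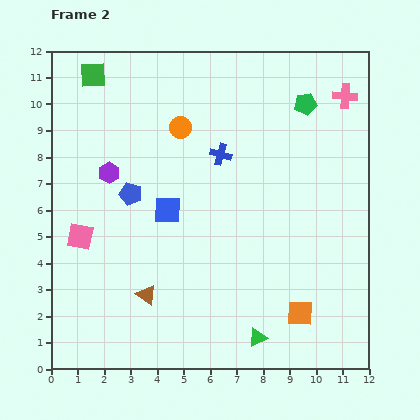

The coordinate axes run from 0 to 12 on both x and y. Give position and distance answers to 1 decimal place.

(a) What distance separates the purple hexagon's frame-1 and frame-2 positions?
1.1

The purple hexagon moved from (1.1, 7.4) to (2.2, 7.4), a distance of √(1.1² + 0.0²) ≈ 1.1.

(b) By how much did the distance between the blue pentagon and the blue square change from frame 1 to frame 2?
-1.0

Distance in frame 1: 2.5. Distance in frame 2: 1.5.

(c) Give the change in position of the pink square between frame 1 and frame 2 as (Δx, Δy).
(-0.4, 1.4)

The pink square was at (1.5, 3.6) in frame 1 and (1.1, 5.0) in frame 2.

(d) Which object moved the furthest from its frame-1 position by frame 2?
the green triangle

(moved 4.7; next 4.1)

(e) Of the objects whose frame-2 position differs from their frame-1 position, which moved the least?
the blue cross

(moved 0.6)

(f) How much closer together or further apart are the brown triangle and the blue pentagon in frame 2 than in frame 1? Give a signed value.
-0.7

Distance in frame 1: 4.5. Distance in frame 2: 3.8.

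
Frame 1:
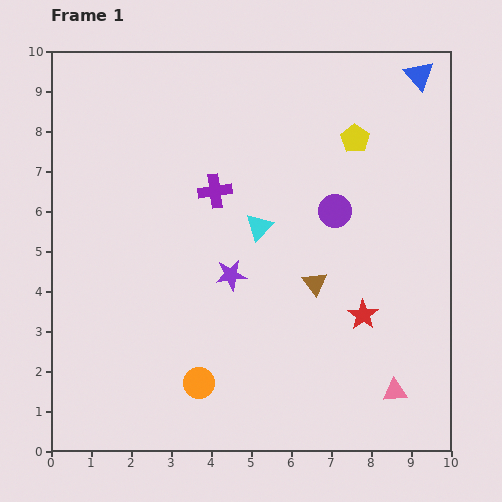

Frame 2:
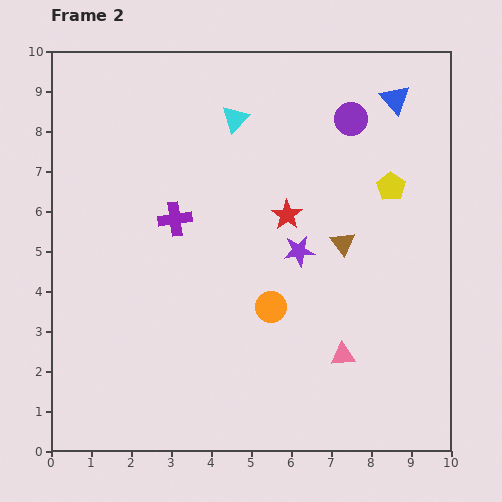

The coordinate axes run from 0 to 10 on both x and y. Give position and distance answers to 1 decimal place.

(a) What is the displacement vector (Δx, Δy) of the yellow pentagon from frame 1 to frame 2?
(0.9, -1.2)

The yellow pentagon was at (7.6, 7.8) in frame 1 and (8.5, 6.6) in frame 2.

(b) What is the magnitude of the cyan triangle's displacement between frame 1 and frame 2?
2.8

The cyan triangle moved from (5.2, 5.6) to (4.6, 8.3), a distance of √(0.6² + 2.7²) ≈ 2.8.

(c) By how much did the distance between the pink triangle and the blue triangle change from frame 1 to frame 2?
-1.4

Distance in frame 1: 7.9. Distance in frame 2: 6.5.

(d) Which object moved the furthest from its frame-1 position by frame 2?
the red star

(moved 3.1; next 2.8)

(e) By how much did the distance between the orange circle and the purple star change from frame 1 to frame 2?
-1.2

Distance in frame 1: 2.8. Distance in frame 2: 1.6.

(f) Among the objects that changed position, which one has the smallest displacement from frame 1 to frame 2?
the blue triangle

(moved 0.8)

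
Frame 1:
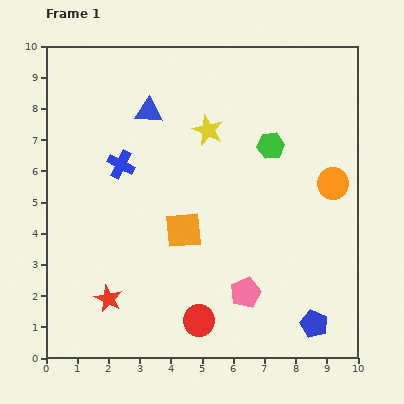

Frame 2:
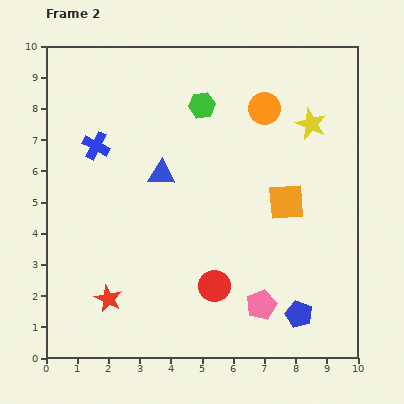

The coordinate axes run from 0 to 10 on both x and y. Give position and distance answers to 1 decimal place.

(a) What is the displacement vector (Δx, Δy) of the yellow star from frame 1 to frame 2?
(3.3, 0.2)

The yellow star was at (5.2, 7.3) in frame 1 and (8.5, 7.5) in frame 2.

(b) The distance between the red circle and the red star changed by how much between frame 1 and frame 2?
+0.4

Distance in frame 1: 3.0. Distance in frame 2: 3.4.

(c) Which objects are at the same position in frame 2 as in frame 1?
the red star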